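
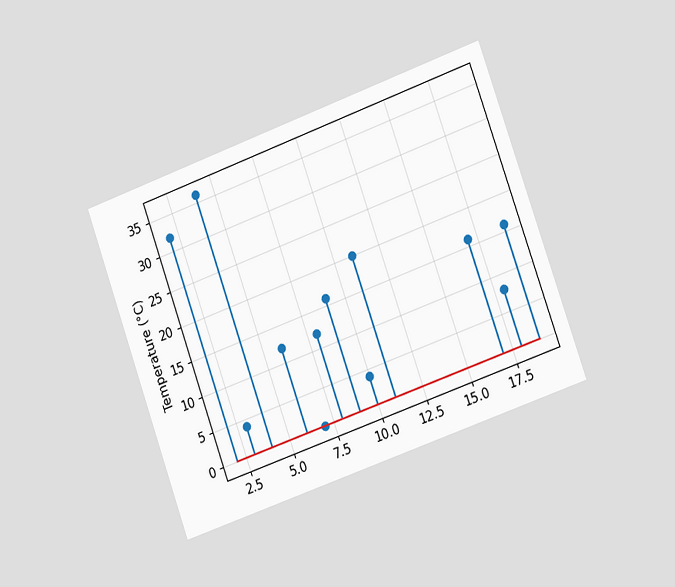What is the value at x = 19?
The chart is tilted about 20° counter-clockwise and viewed slightly from the right. The stem at x=19 reaches 16°C.

16°C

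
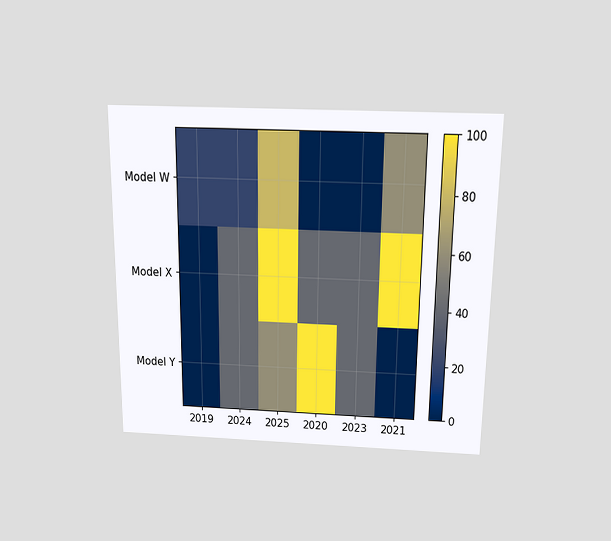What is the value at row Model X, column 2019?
0

The chart is viewed slightly from above. Matching cell (Model X, 2019) against the colorbar gives 0.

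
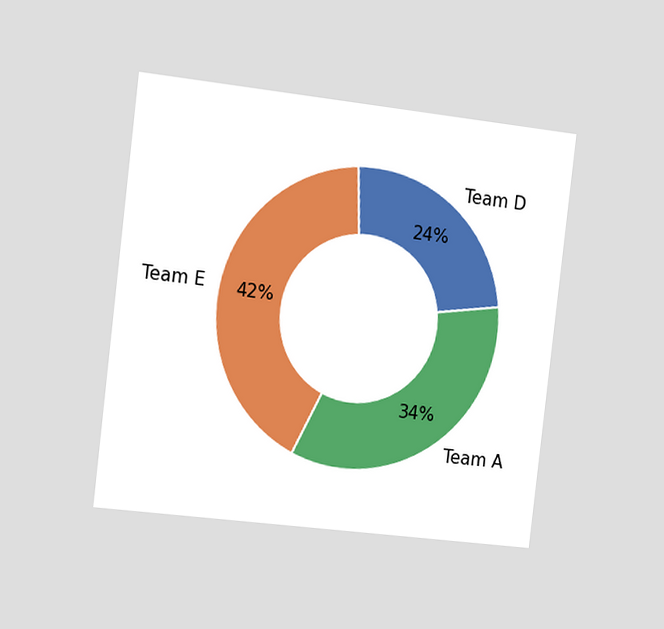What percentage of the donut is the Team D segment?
The chart is tilted about 7° clockwise and viewed slightly from the left. The Team D segment takes up 24% of the ring.

24%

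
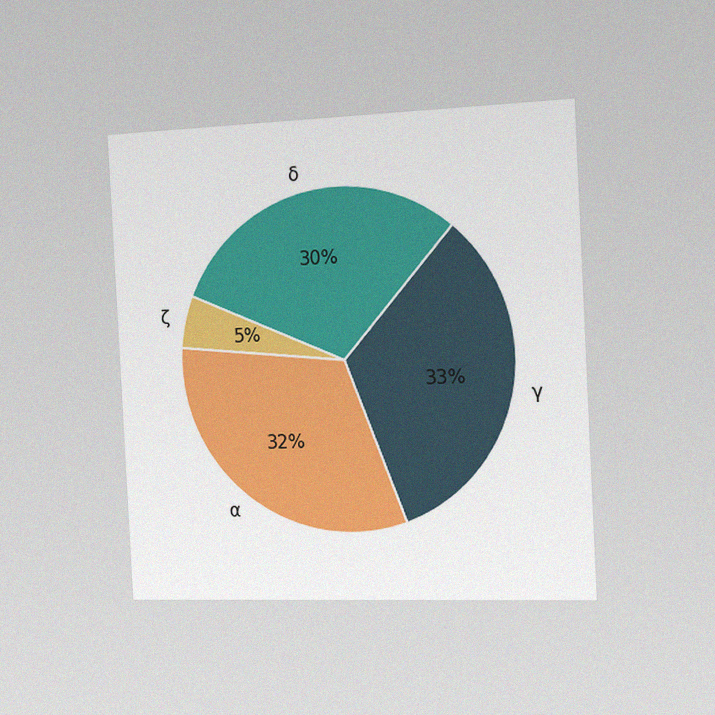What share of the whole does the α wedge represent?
The chart is tilted about 3° counter-clockwise and viewed slightly from the right, with some photo noise. The α slice takes up 32% of the pie.

32%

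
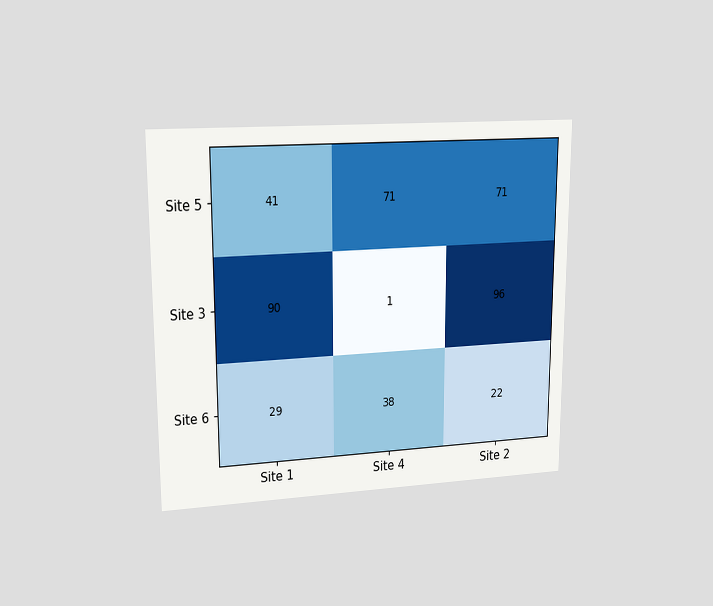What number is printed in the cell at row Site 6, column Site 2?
22

The chart is viewed at a slight angle. The (Site 6, Site 2) cell reads 22.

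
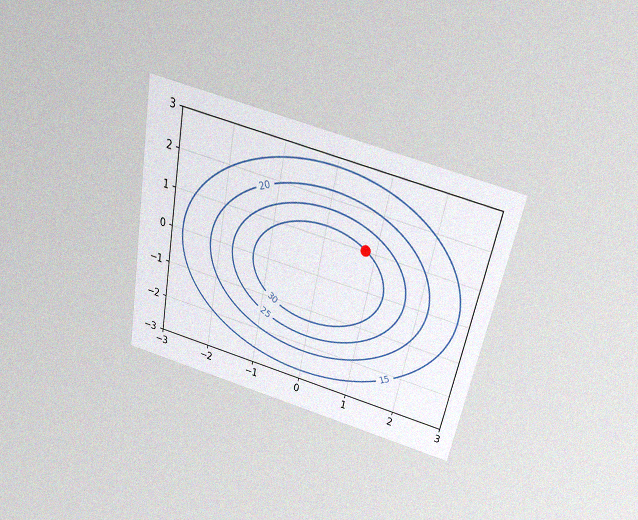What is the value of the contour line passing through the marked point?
The chart is tilted about 11° clockwise and viewed slightly from above, with some photo noise. The marked point sits on the contour labelled 30.

30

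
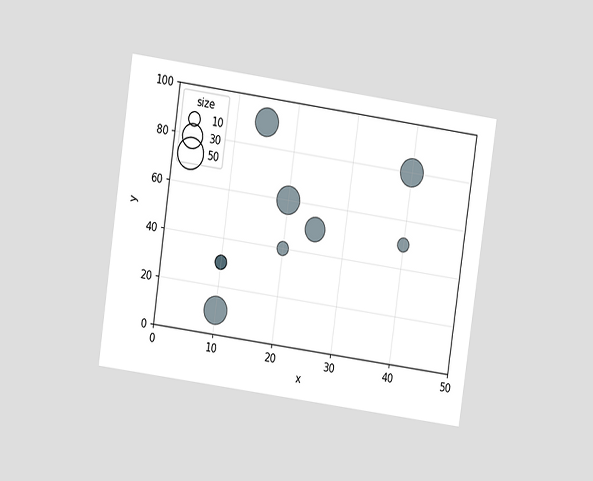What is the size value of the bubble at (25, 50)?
The chart is tilted about 8° clockwise and viewed at a slight angle. Matching the bubble at (25, 50) against the size legend gives 30.

30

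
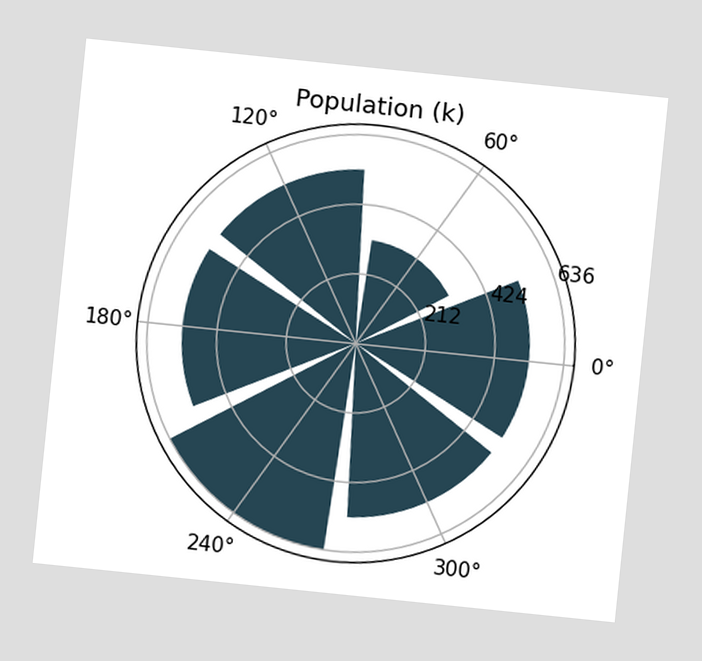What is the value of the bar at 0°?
530k

The chart is tilted about 6° clockwise. The bar at 0° reaches 530k on the radial axis.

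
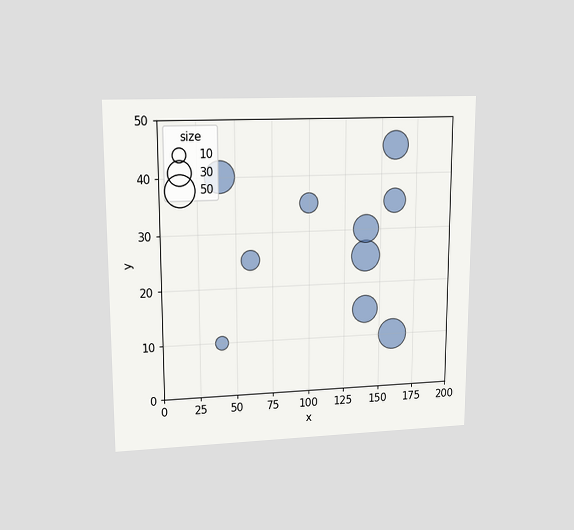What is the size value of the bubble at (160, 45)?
The chart is viewed at a slight angle. Matching the bubble at (160, 45) against the size legend gives 40.

40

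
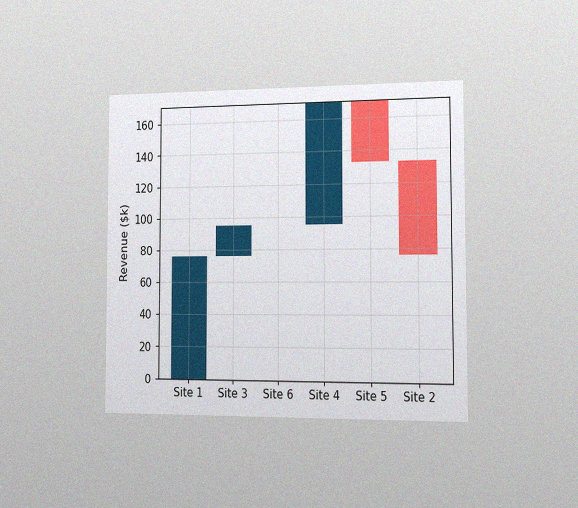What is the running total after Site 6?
$95k

The chart is viewed slightly from the right, with some photo noise. After Site 6 the running total reaches $95k.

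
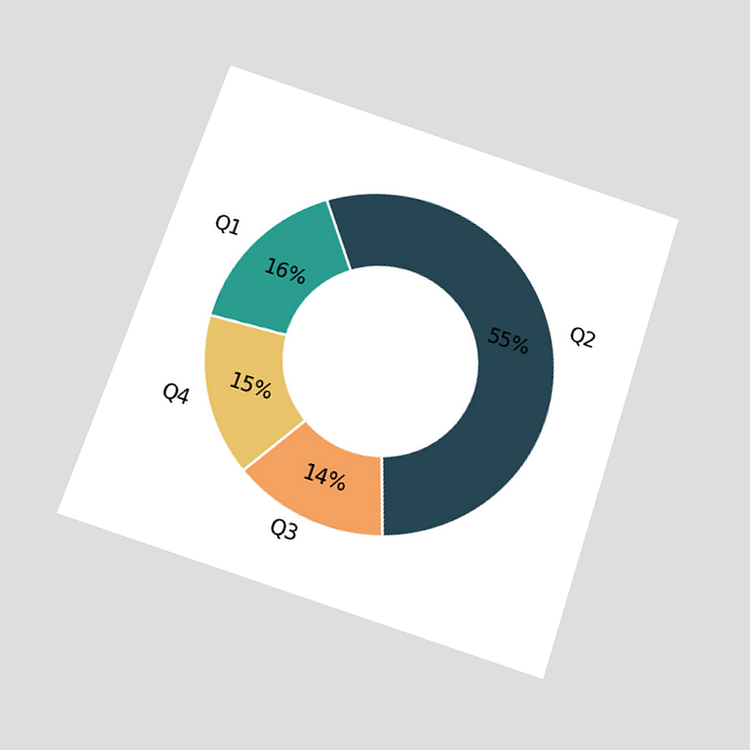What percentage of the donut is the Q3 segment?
14%

The chart is tilted about 18° clockwise and viewed slightly from below. The Q3 segment takes up 14% of the ring.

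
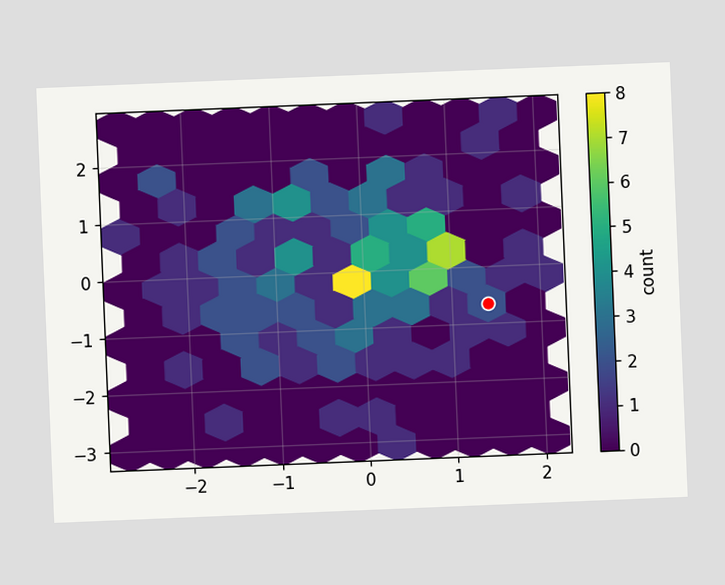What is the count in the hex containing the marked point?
2

The chart is tilted about 2° counter-clockwise. The marked hex reads 2 on the colorbar.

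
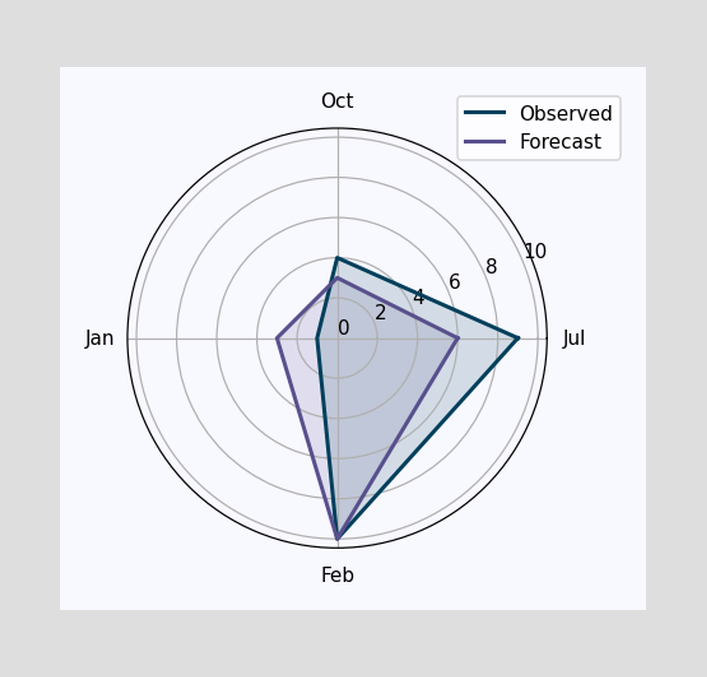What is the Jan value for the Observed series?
On the Jan axis, Observed reaches 1.

1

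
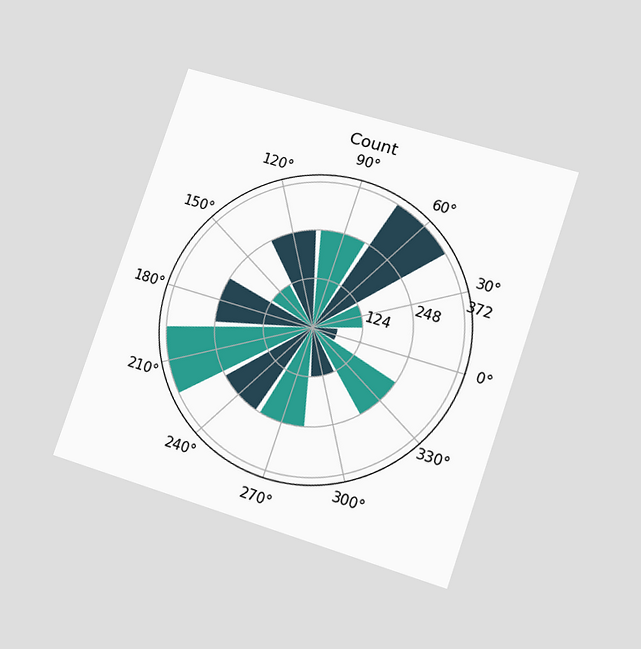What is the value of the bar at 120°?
248

The chart is tilted about 18° clockwise and viewed at a slight angle. The bar at 120° reaches 248 on the radial axis.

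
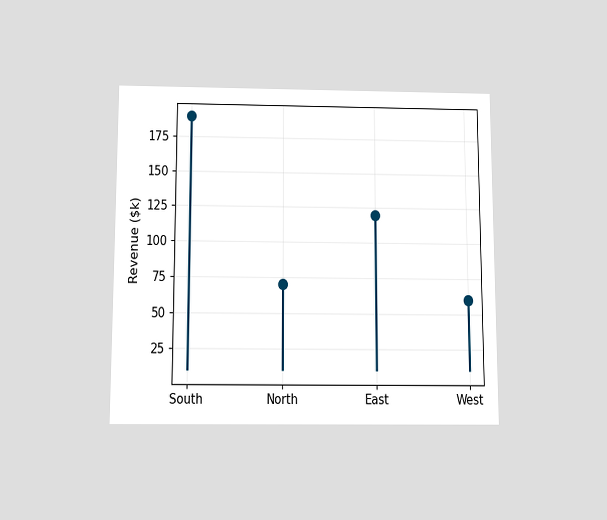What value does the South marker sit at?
The chart is viewed slightly from below. The South marker sits at $190k.

$190k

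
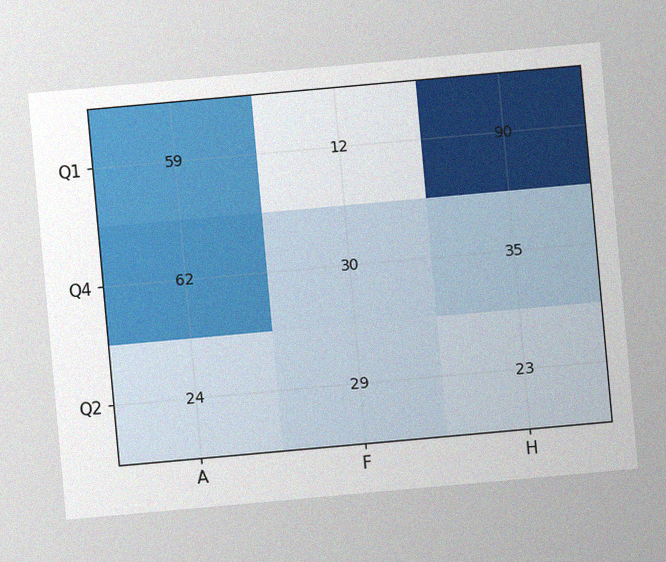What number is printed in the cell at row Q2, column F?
29

The chart is tilted about 5° counter-clockwise, with some photo noise. The (Q2, F) cell reads 29.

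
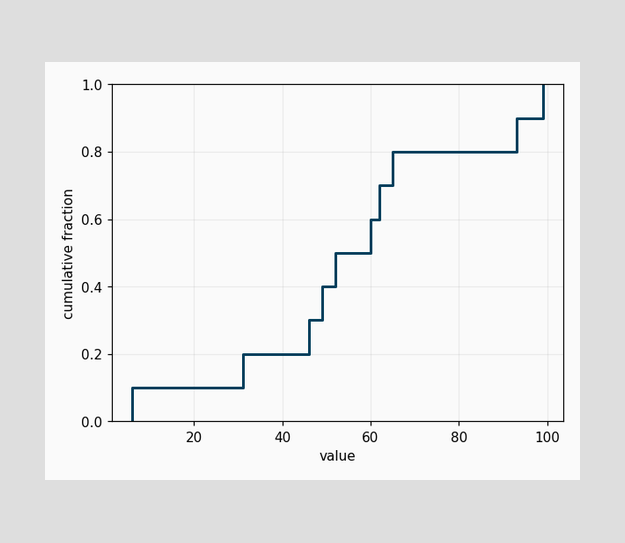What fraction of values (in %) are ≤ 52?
50%

At x=52 the ECDF step is at 50%.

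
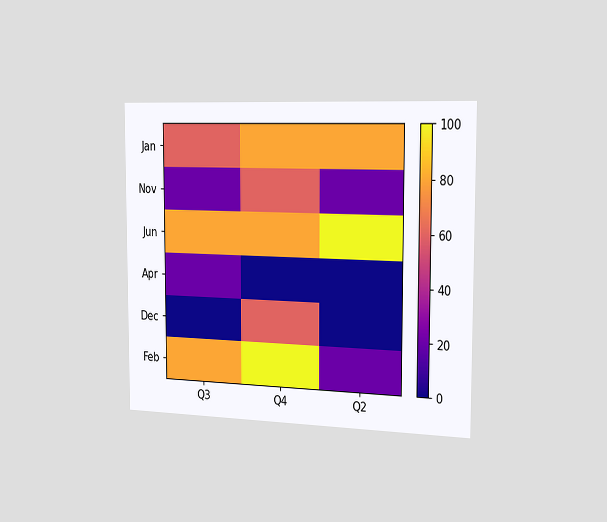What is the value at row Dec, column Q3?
0

The chart is viewed slightly from the right. Matching cell (Dec, Q3) against the colorbar gives 0.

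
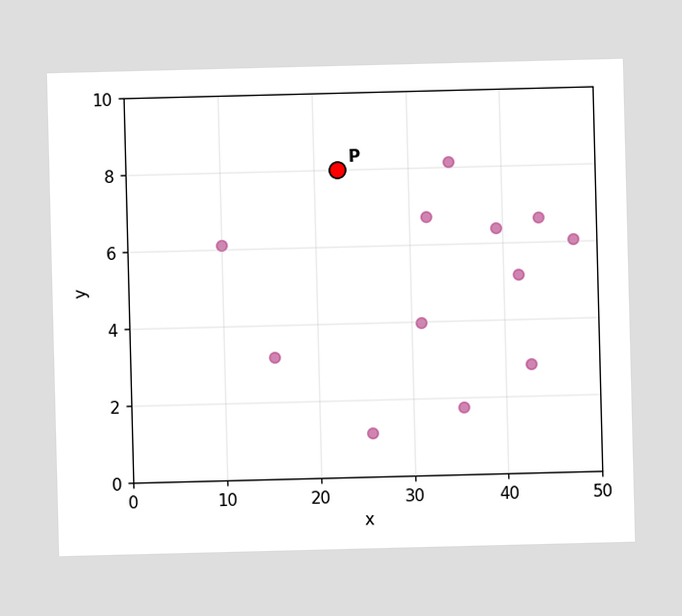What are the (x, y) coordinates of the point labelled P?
(22.5, 8)

Following the gridlines from P to each axis, P sits at (22.5, 8).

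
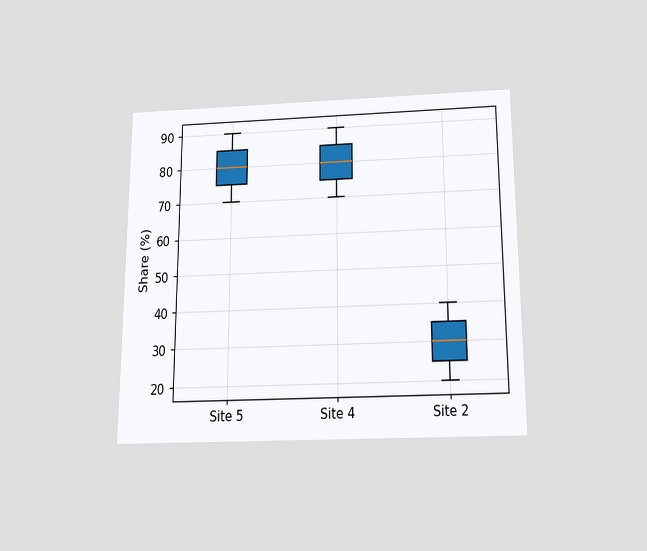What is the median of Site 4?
The chart is viewed slightly from below. The median line in the Site 4 box sits at 80%.

80%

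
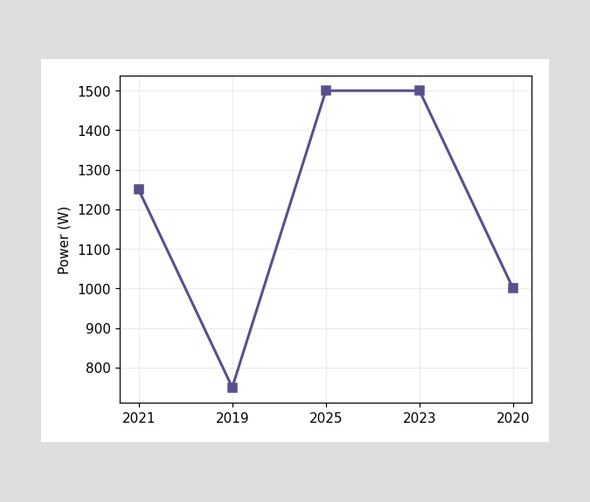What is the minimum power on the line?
750W

The lowest point is at 2019, and reading across to the y-axis gives 750W.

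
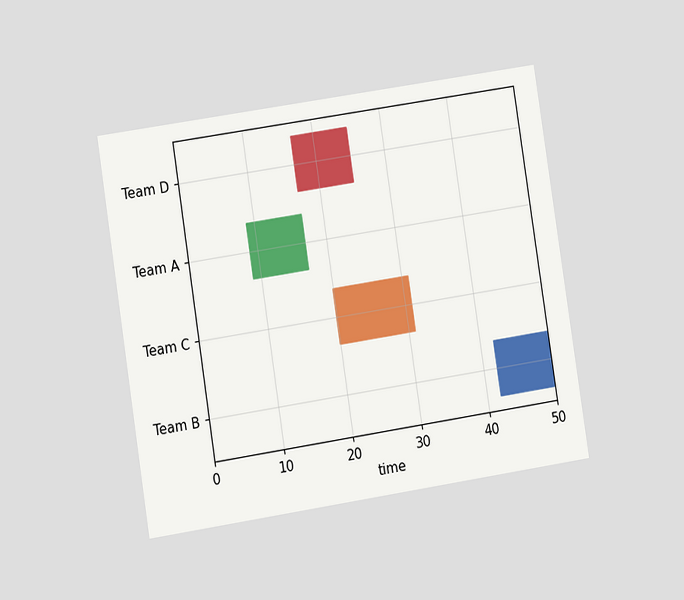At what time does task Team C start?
20

The chart is tilted about 9° counter-clockwise and viewed at a slight angle. The Team C bar begins at t=20.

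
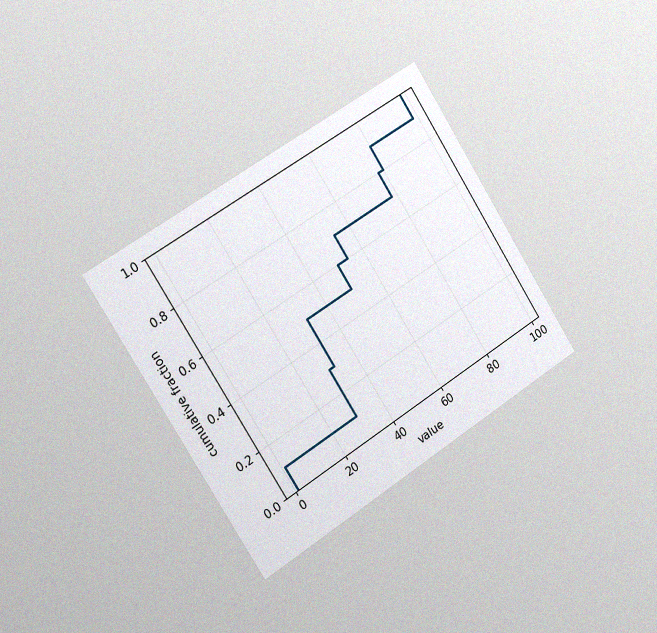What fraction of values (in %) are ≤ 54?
The chart is tilted about 33° counter-clockwise and viewed slightly from the left, with some photo noise. At x=54 the ECDF step is at 70%.

70%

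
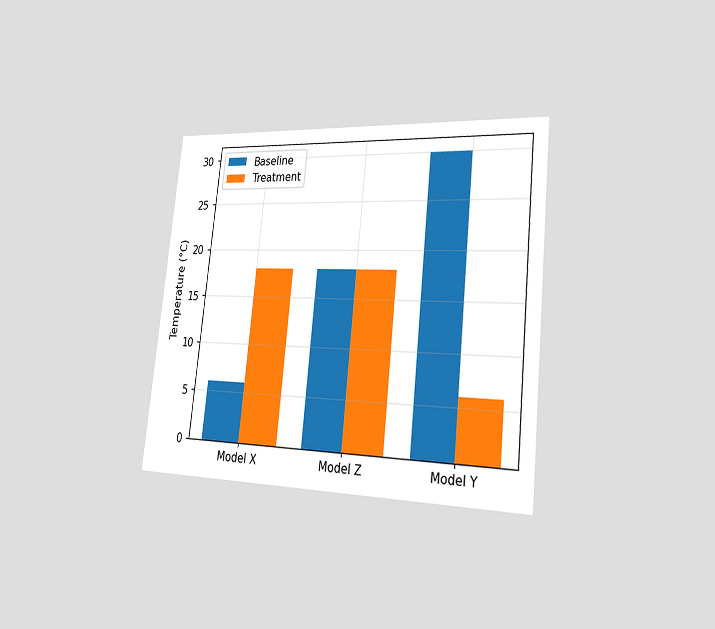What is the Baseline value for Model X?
The chart is tilted about 6° clockwise and viewed slightly from the right. The Baseline bar at Model X reaches 6°C on the y-axis.

6°C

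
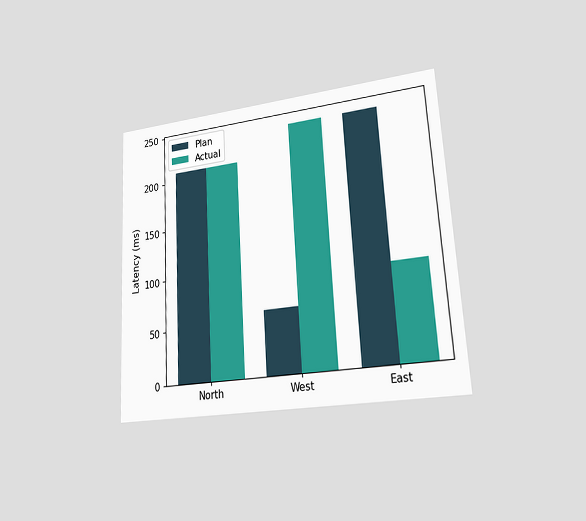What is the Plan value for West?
The chart is tilted about 3° counter-clockwise and viewed at a slight angle. The Plan bar at West reaches 60ms on the y-axis.

60ms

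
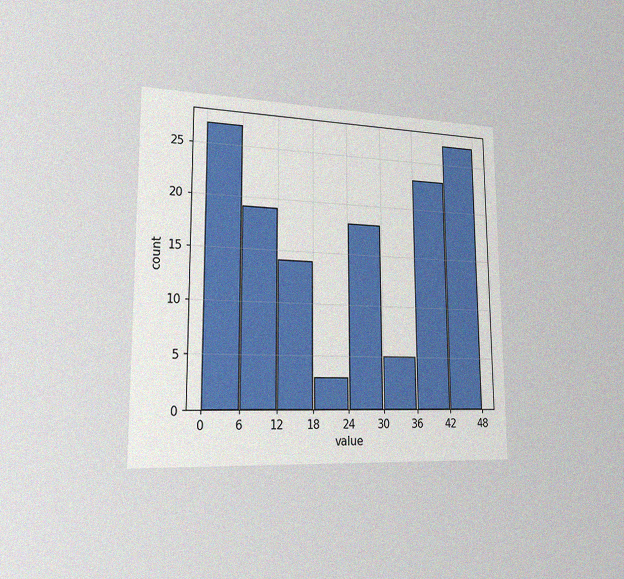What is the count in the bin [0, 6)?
27

The chart is viewed slightly from the left, with some photo noise. The [0, 6) bin has height 27.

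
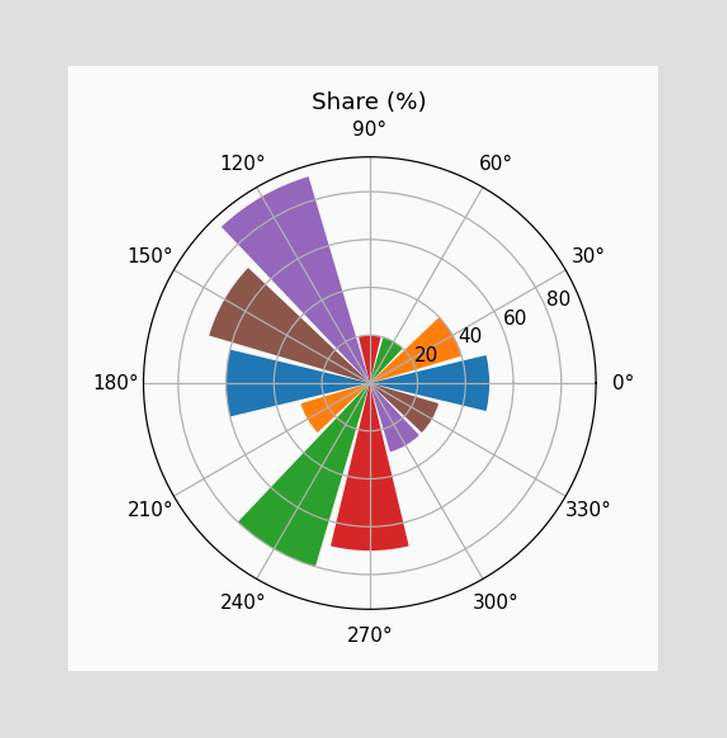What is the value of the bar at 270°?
70%

The bar at 270° reaches 70% on the radial axis.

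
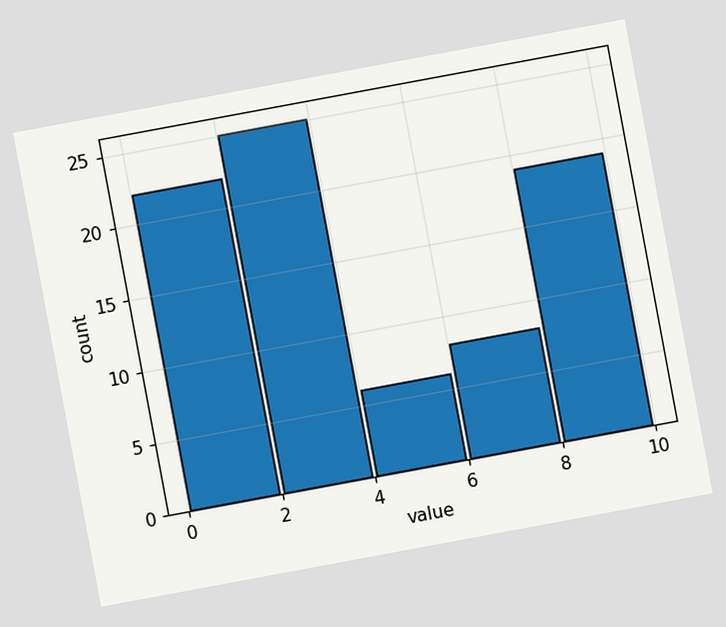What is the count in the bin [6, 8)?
The chart is tilted about 11° counter-clockwise. The [6, 8) bin has height 8.

8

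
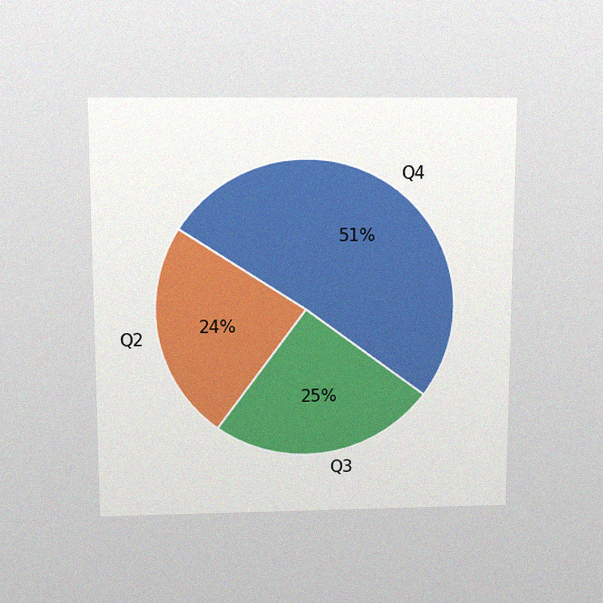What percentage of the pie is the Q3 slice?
The chart is viewed slightly from above, with some photo noise. The Q3 slice takes up 25% of the pie.

25%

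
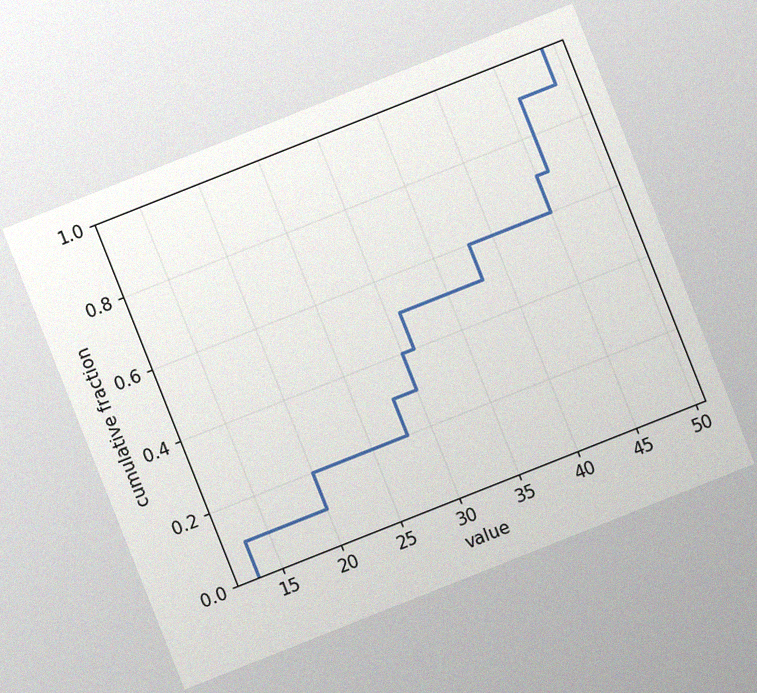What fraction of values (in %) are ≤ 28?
The chart is tilted about 22° counter-clockwise, with some photo noise. At x=28 the ECDF step is at 30%.

30%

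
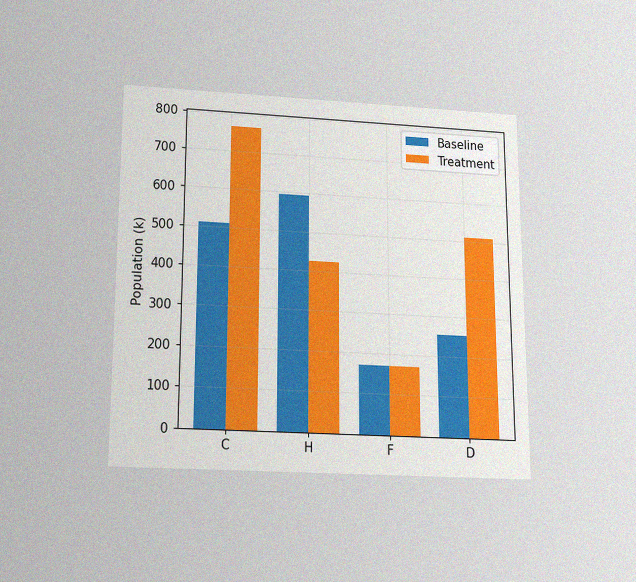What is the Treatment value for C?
The chart is viewed slightly from below, with some photo noise. The Treatment bar at C reaches 765k on the y-axis.

765k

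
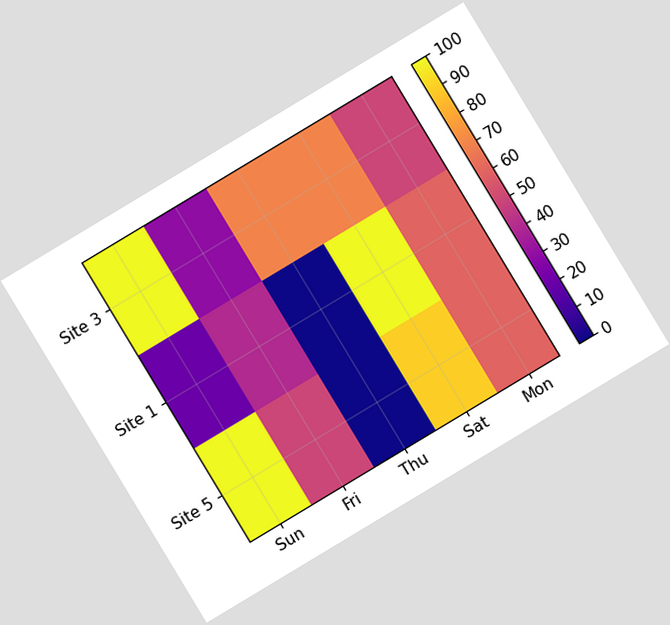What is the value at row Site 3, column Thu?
70

The chart is tilted about 31° counter-clockwise. Matching cell (Site 3, Thu) against the colorbar gives 70.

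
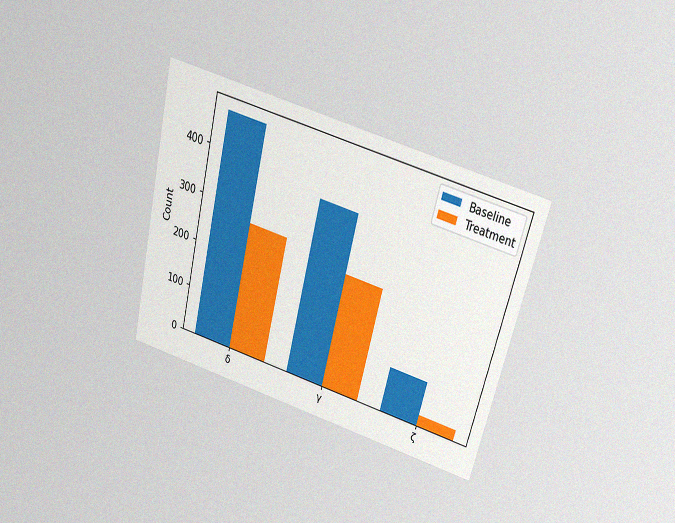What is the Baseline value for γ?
375

The chart is tilted about 14° clockwise and viewed slightly from above, with some photo noise. The Baseline bar at γ reaches 375 on the y-axis.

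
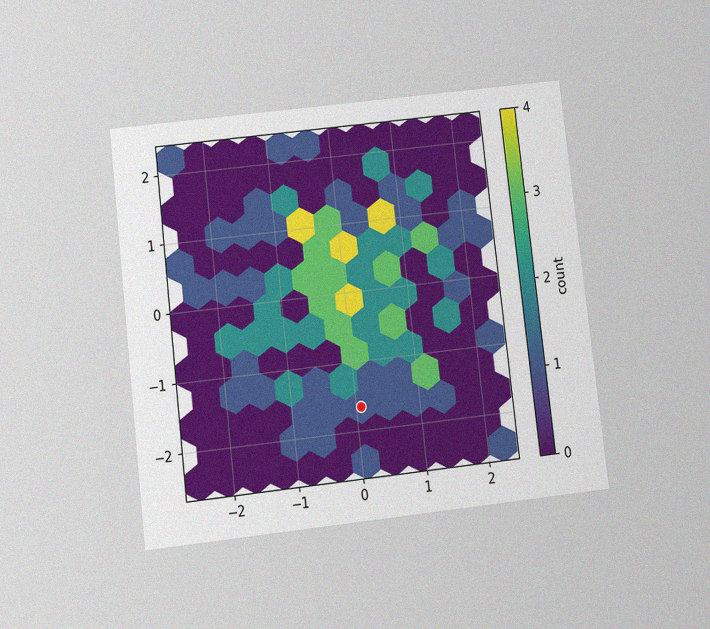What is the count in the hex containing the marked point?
The chart is tilted about 7° counter-clockwise and viewed slightly from below, with some photo noise. The marked hex reads 1 on the colorbar.

1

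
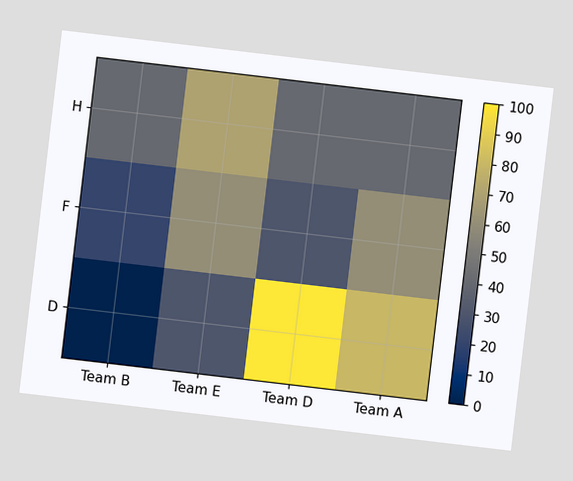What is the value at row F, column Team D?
The chart is tilted about 7° clockwise. Matching cell (F, Team D) against the colorbar gives 30.

30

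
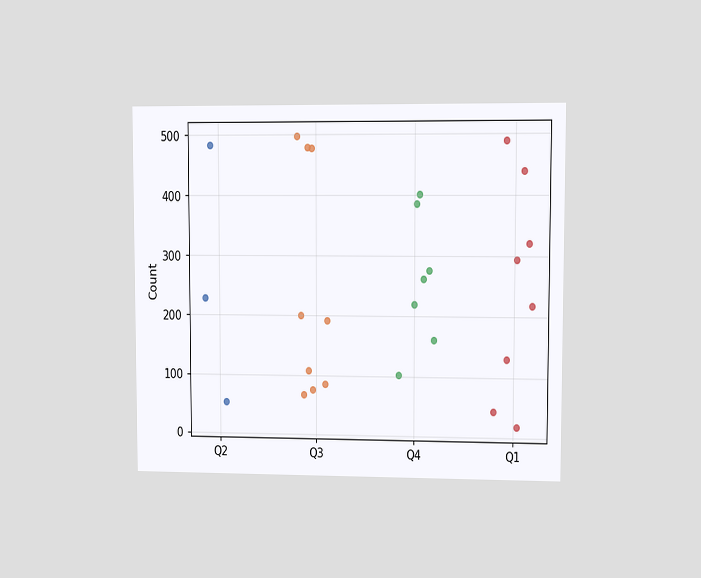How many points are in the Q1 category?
The chart is viewed at a slight angle. Counting the markers in the Q1 column gives 8.

8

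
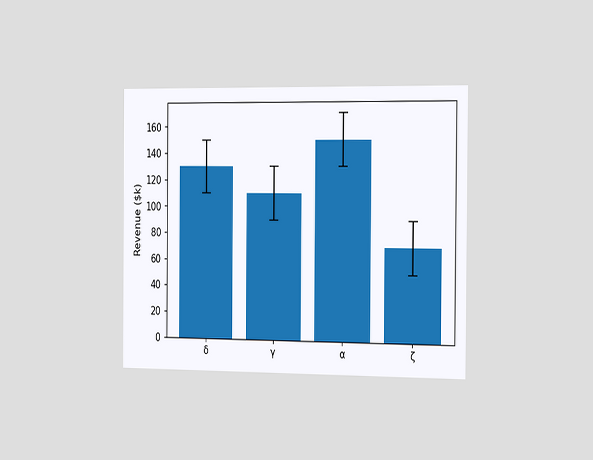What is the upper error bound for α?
The chart is viewed slightly from the right. The α bar's upper whisker reaches $170k.

$170k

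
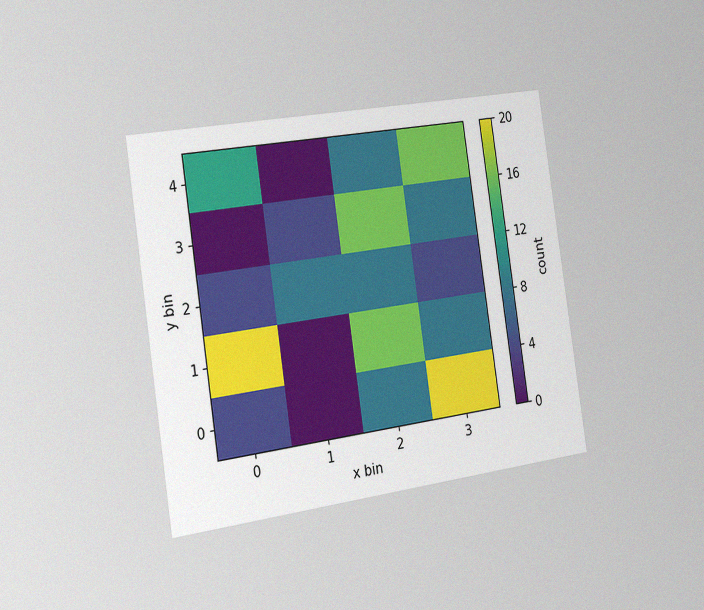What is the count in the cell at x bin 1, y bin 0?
The chart is tilted about 8° counter-clockwise and viewed slightly from the left, with some photo noise. Matching the cell (1, 0) against the colorbar gives 0.

0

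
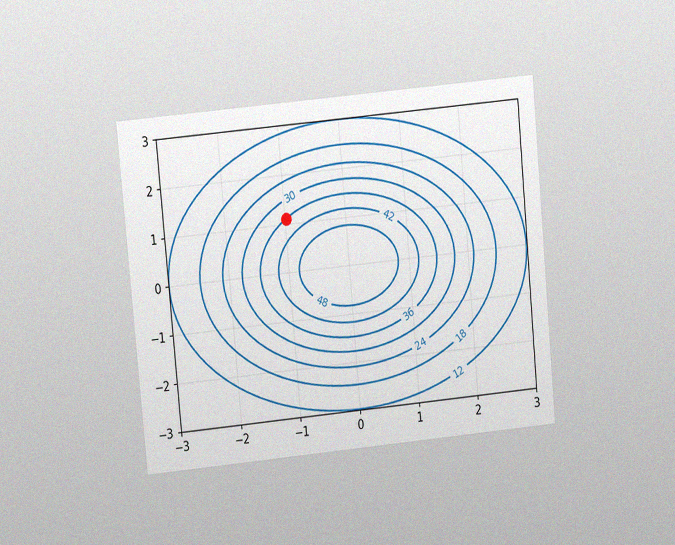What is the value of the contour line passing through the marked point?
The chart is tilted about 5° counter-clockwise and viewed at a slight angle, with some photo noise. The marked point sits on the contour labelled 36.

36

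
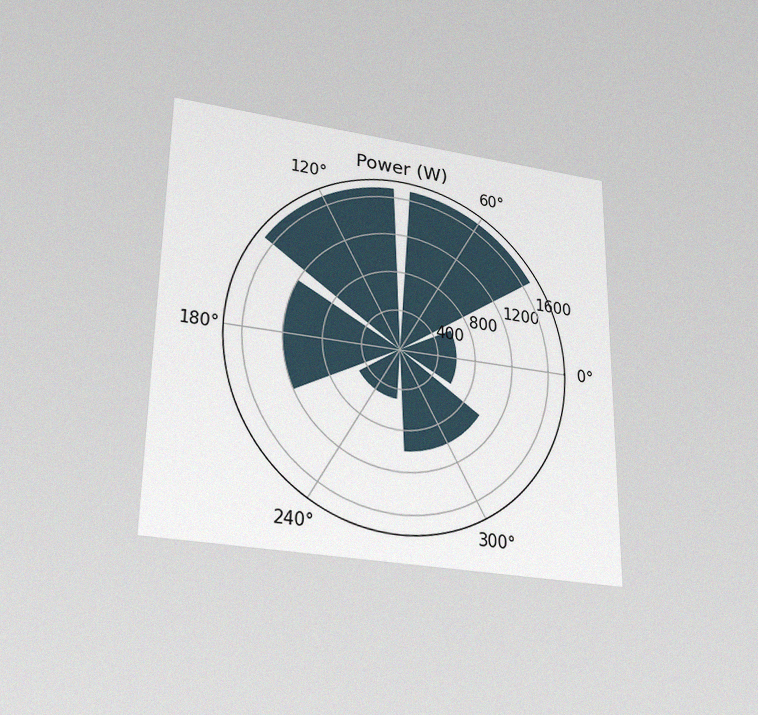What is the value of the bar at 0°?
The chart is viewed slightly from below, with some photo noise. The bar at 0° reaches 600W on the radial axis.

600W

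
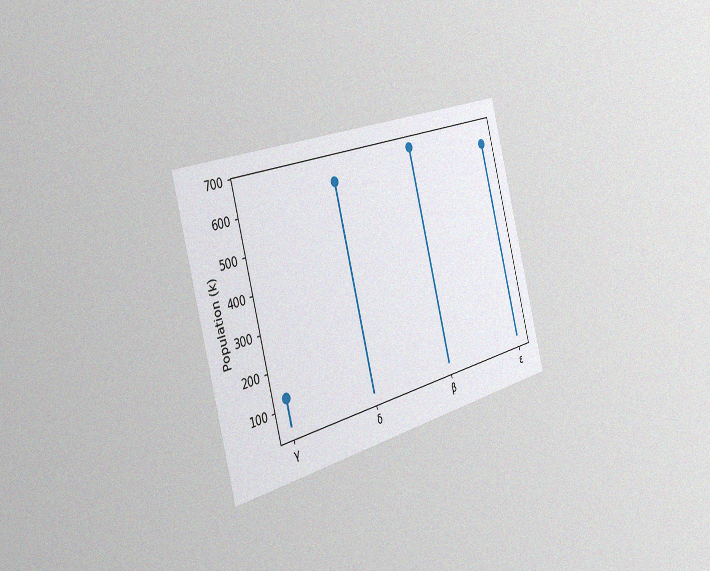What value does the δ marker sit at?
The chart is tilted about 15° counter-clockwise and viewed slightly from the left, with some photo noise. The δ marker sits at 630k.

630k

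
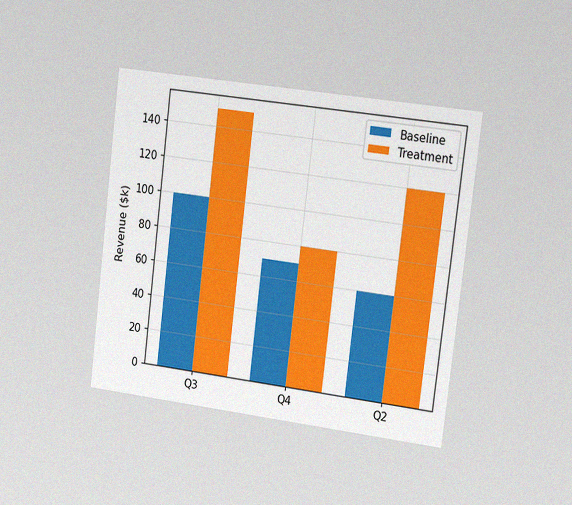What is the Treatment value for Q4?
The chart is tilted about 7° clockwise and viewed slightly from the right, with some photo noise. The Treatment bar at Q4 reaches $80k on the y-axis.

$80k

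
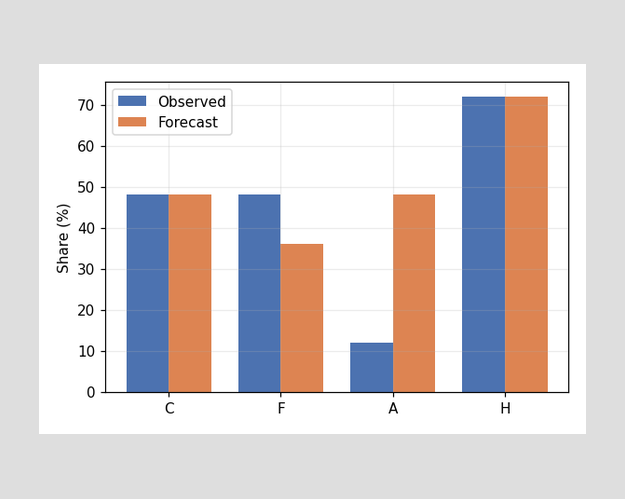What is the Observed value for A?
12%

The Observed bar at A reaches 12% on the y-axis.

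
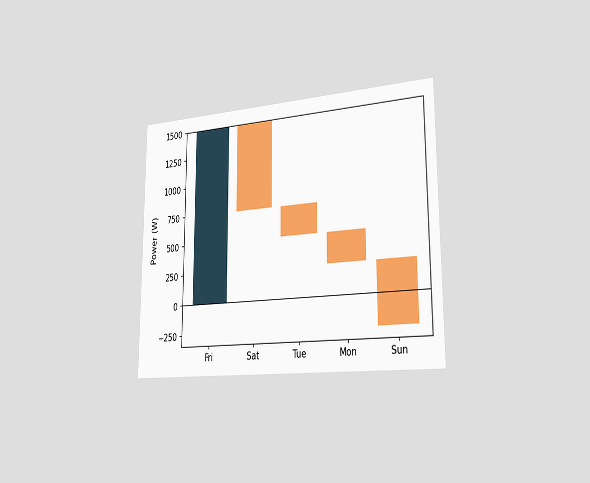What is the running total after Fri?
The chart is viewed slightly from the right. After Fri the running total reaches 1500W.

1500W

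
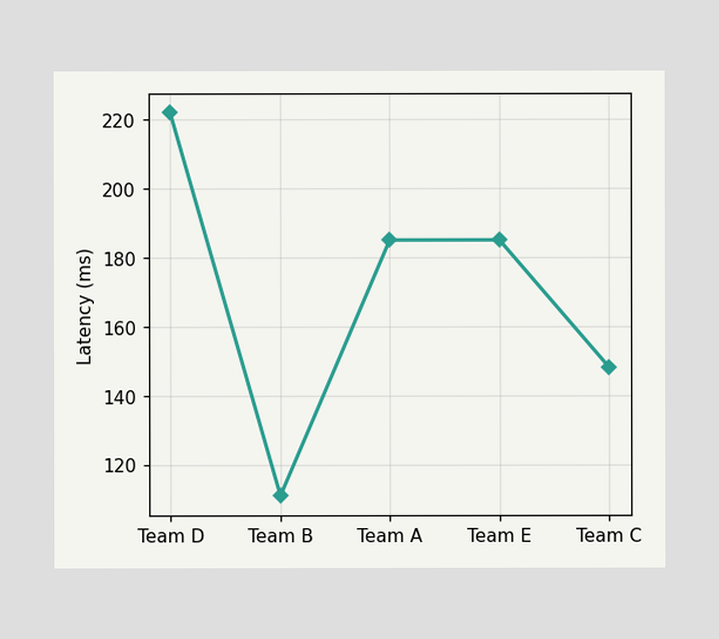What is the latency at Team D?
222ms

At Team D, the line is at 222ms.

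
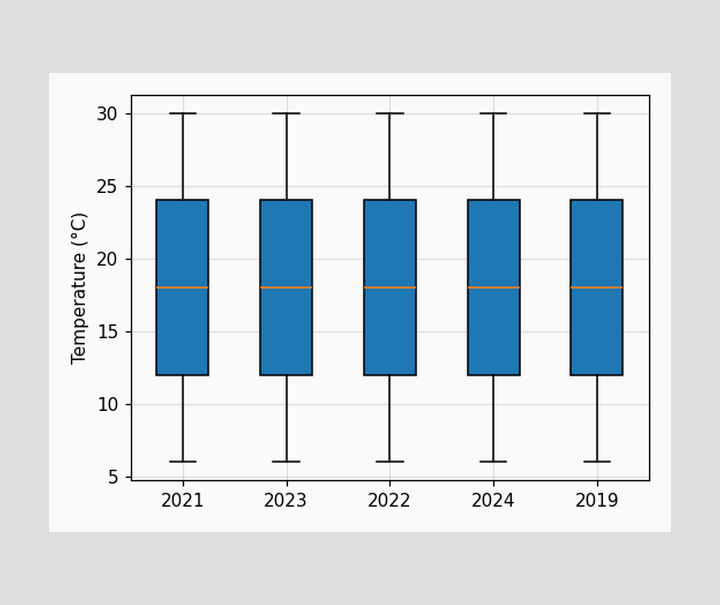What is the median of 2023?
The median line in the 2023 box sits at 18°C.

18°C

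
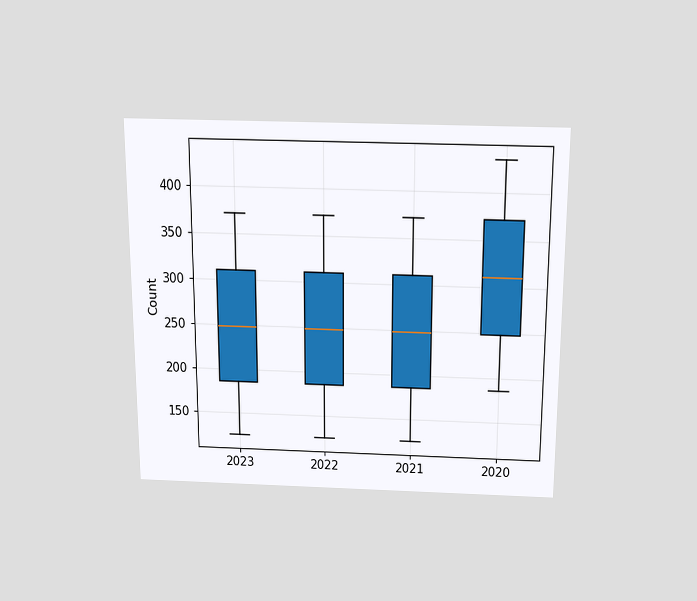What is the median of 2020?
310

The chart is viewed slightly from above. The median line in the 2020 box sits at 310.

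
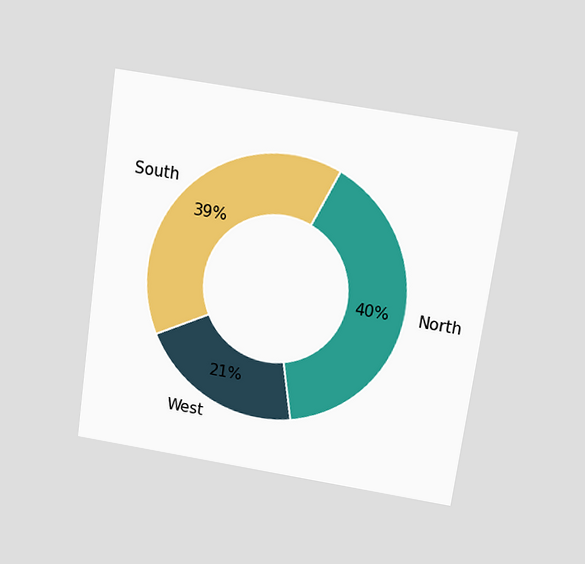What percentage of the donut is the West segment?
The chart is tilted about 8° clockwise and viewed slightly from above. The West segment takes up 21% of the ring.

21%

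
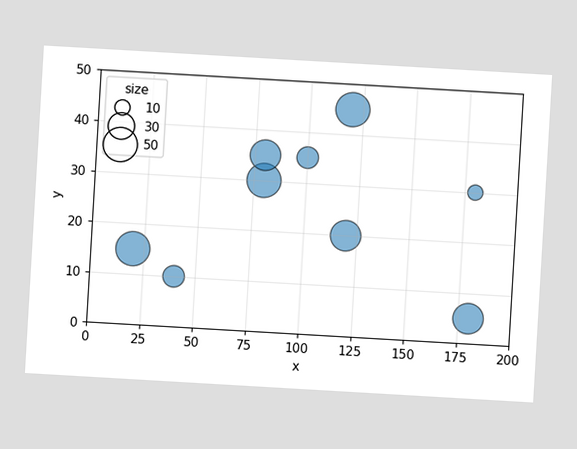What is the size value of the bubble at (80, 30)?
50

The chart is tilted about 3° clockwise. Matching the bubble at (80, 30) against the size legend gives 50.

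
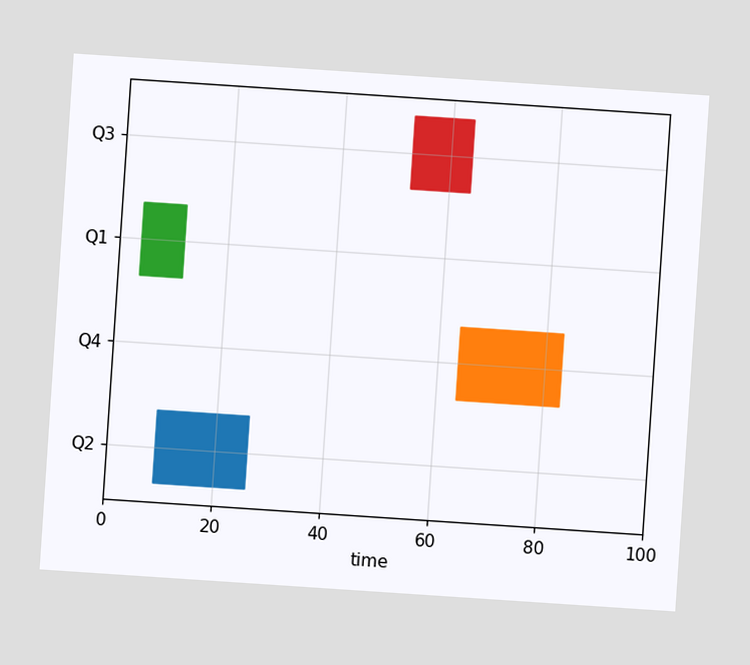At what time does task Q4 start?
64

The chart is tilted about 4° clockwise. The Q4 bar begins at t=64.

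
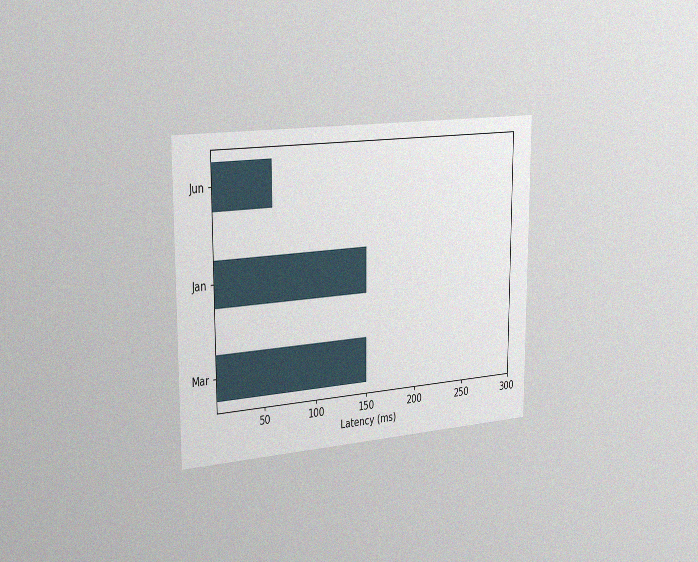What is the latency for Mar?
The chart is viewed slightly from the left, with some photo noise. Reading along the chart's x-axis, the Mar bar reaches 150ms.

150ms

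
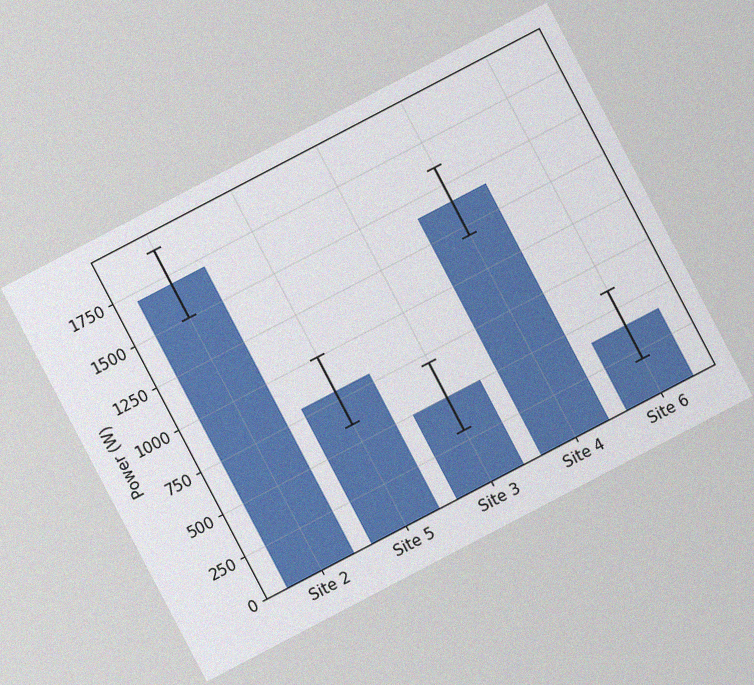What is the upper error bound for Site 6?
600W

The chart is tilted about 28° counter-clockwise, with some photo noise. The Site 6 bar's upper whisker reaches 600W.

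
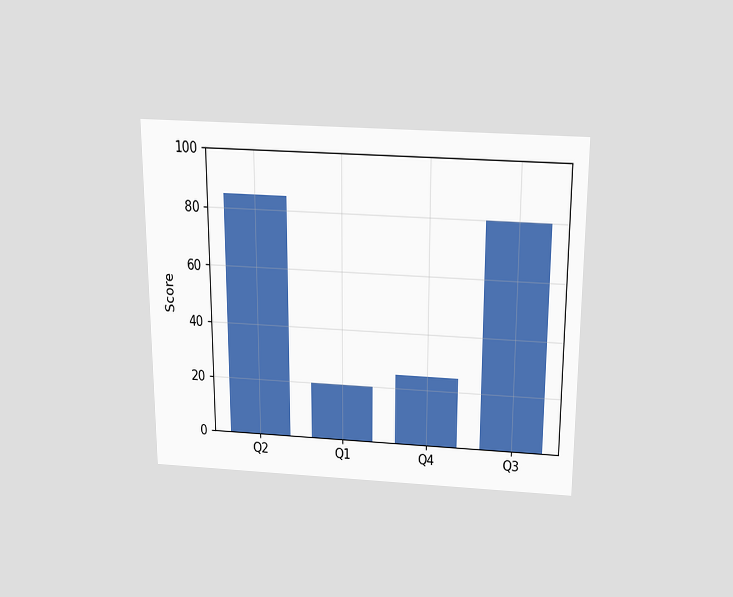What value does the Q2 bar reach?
The chart is viewed slightly from above. Reading along the chart's y-axis, the Q2 bar reaches 85.

85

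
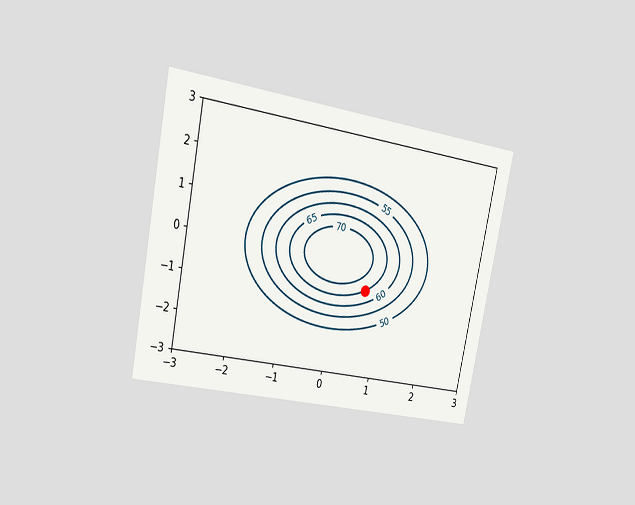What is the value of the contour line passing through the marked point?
65

The chart is tilted about 11° clockwise and viewed slightly from the left. The marked point sits on the contour labelled 65.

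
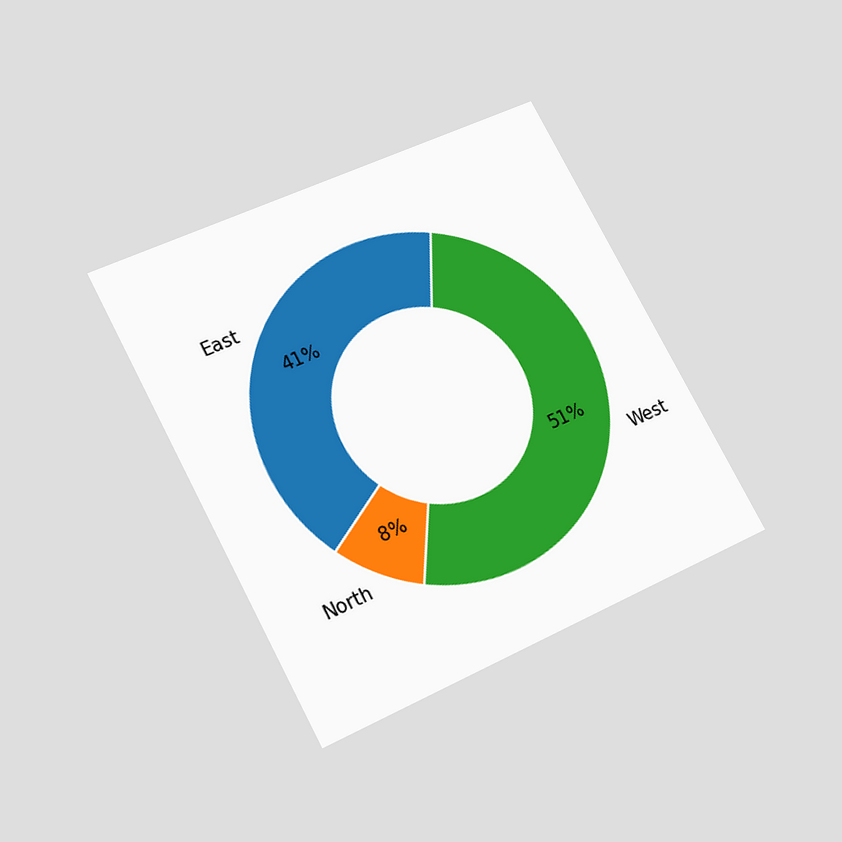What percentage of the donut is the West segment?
The chart is tilted about 28° counter-clockwise and viewed slightly from below. The West segment takes up 51% of the ring.

51%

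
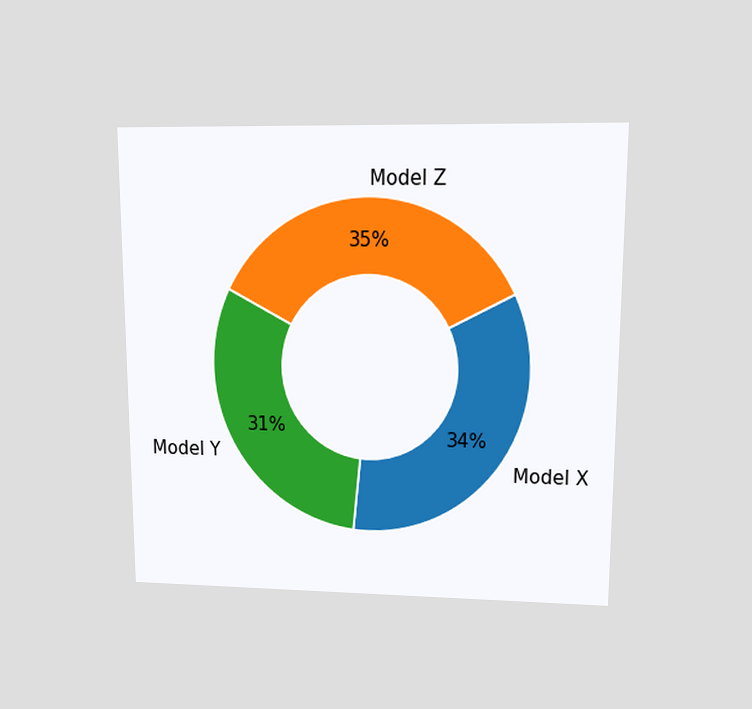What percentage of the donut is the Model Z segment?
The chart is viewed at a slight angle. The Model Z segment takes up 35% of the ring.

35%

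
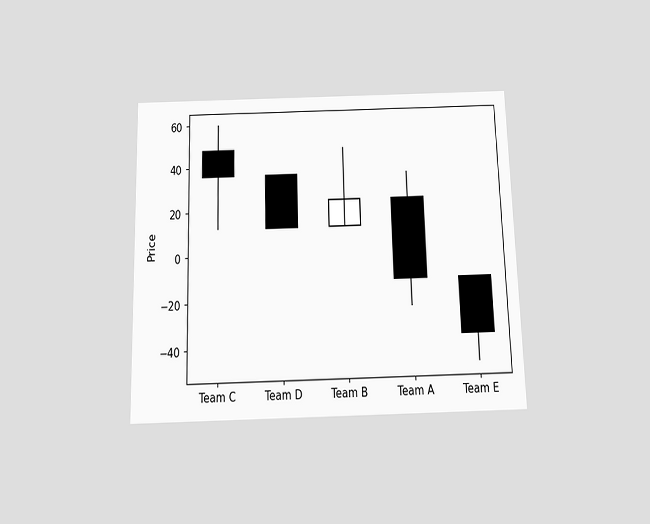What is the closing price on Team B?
The chart is viewed slightly from below. The Team B candle closes at 24.

24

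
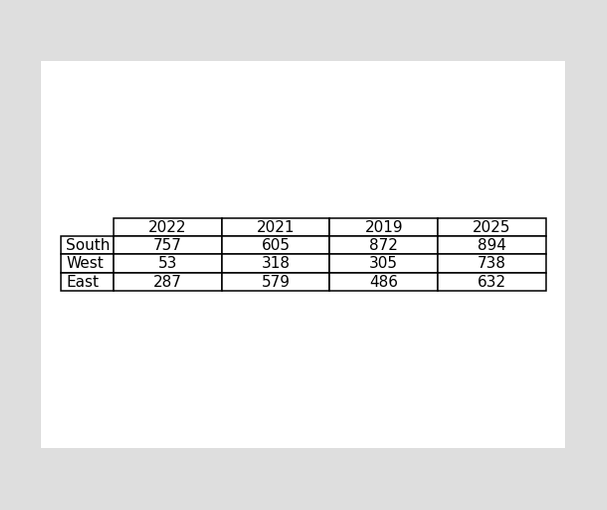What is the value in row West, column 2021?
The (West, 2021) cell reads 318.

318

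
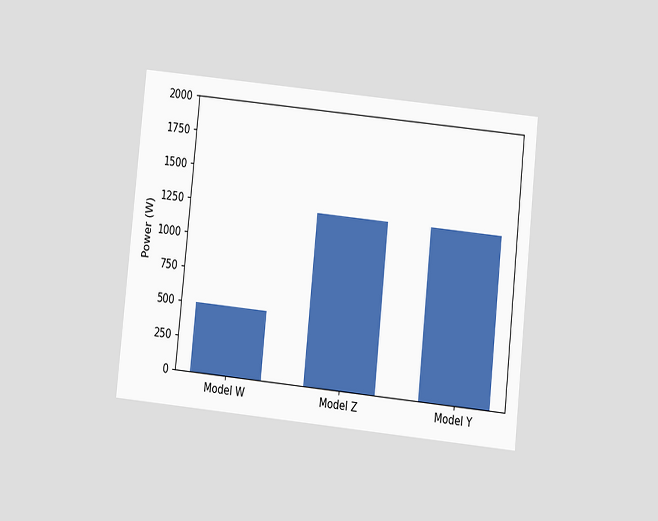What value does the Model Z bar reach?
1250W

The chart is tilted about 6° clockwise and viewed at a slight angle. Reading along the chart's y-axis, the Model Z bar reaches 1250W.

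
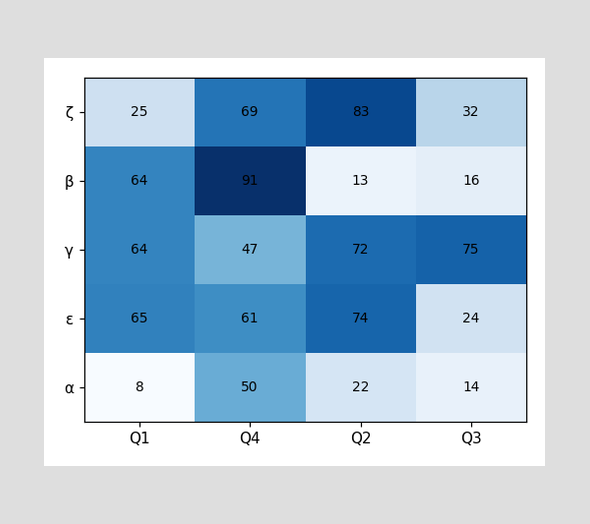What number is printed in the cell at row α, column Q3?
14

The (α, Q3) cell reads 14.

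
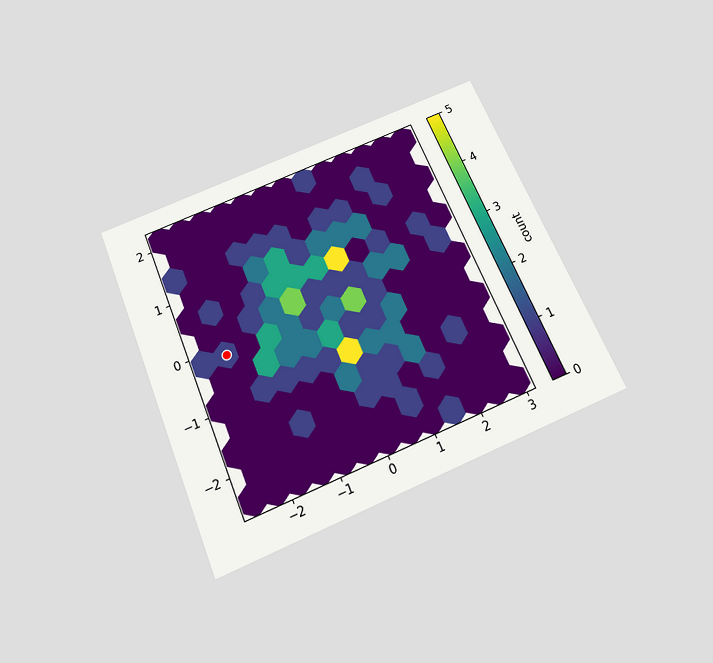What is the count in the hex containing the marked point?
1

The chart is tilted about 23° counter-clockwise and viewed slightly from below. The marked hex reads 1 on the colorbar.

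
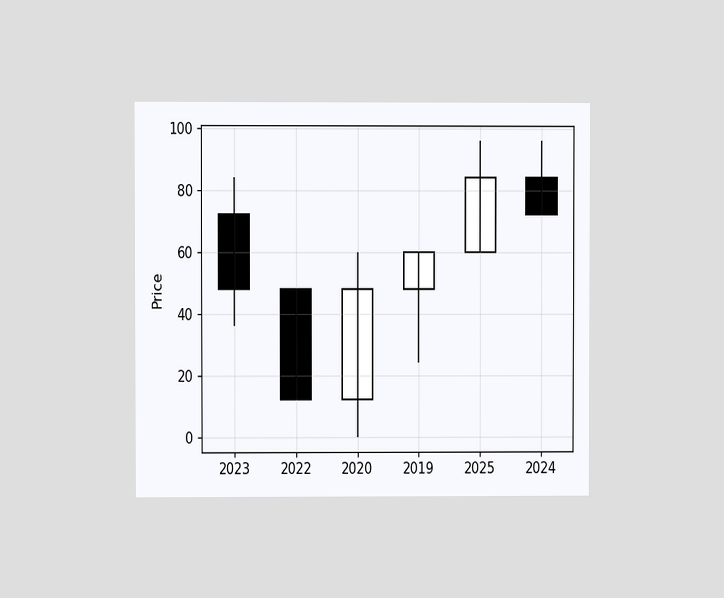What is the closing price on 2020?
48

The chart is viewed at a slight angle. The 2020 candle closes at 48.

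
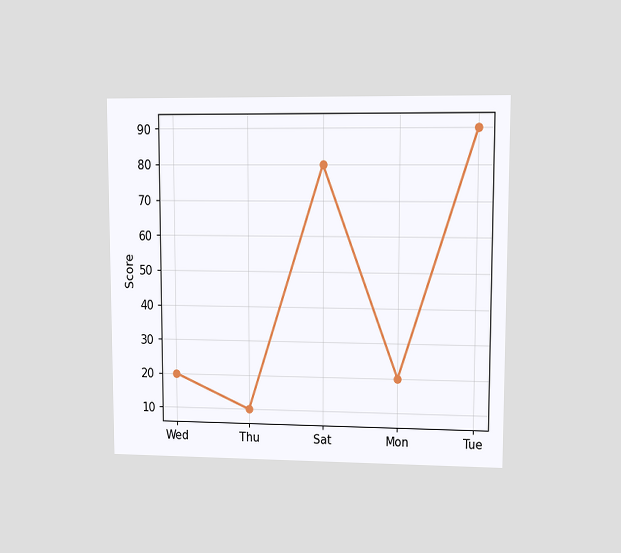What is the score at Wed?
20

The chart is viewed at a slight angle. At Wed, the line is at 20.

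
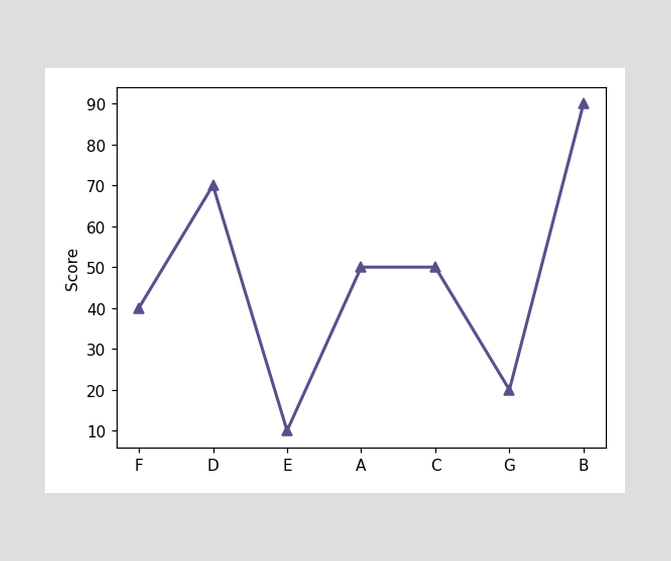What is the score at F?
40

At F, the line is at 40.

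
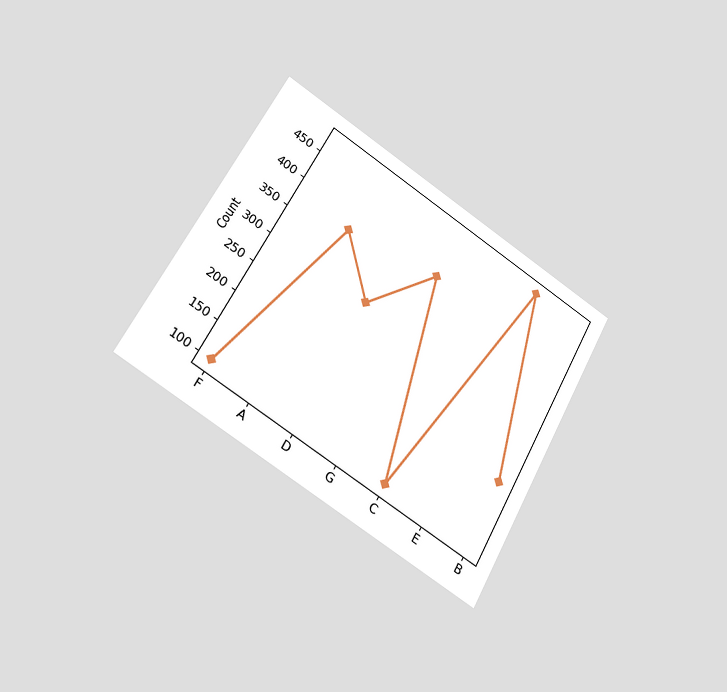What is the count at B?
200

The chart is tilted about 29° clockwise and viewed slightly from the left. At B, the line is at 200.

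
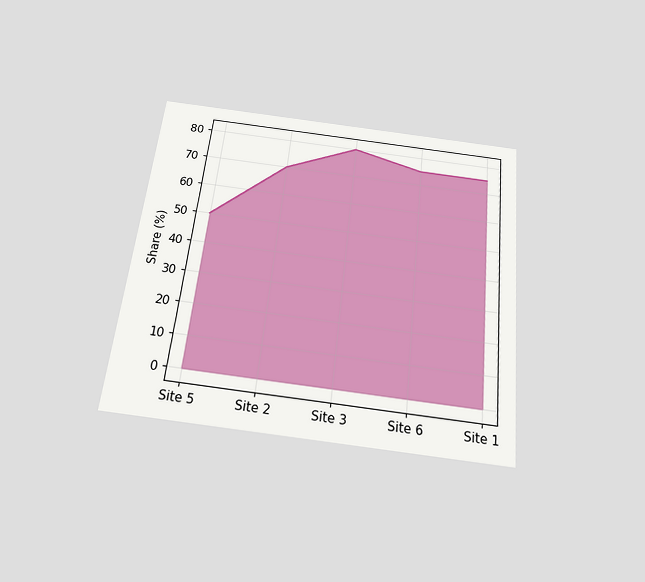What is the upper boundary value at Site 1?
The chart is tilted about 6° clockwise and viewed slightly from below. At Site 1 the upper boundary is at 75%.

75%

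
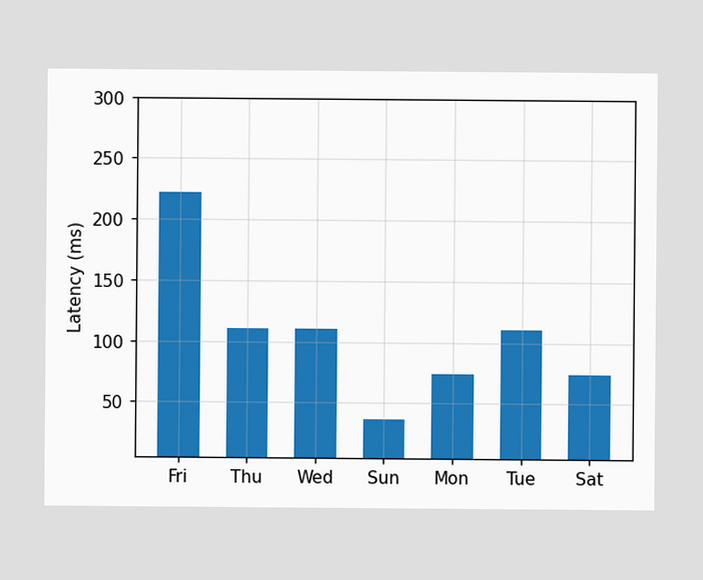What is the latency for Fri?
222ms

Reading along the chart's y-axis, the Fri bar reaches 222ms.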